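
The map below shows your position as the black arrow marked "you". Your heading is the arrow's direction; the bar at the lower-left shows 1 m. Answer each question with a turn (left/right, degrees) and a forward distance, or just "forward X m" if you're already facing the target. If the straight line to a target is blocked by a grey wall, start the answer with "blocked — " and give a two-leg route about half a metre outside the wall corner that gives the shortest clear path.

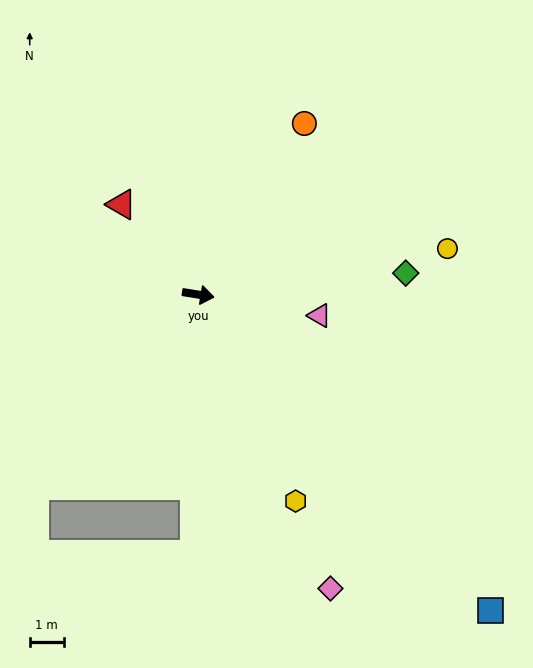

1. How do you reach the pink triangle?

forward 3.6 m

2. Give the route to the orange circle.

turn left 67°, forward 5.9 m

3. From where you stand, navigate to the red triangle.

turn left 140°, forward 3.5 m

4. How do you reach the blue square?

turn right 38°, forward 12.7 m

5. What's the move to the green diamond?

turn left 15°, forward 6.2 m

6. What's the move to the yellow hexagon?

turn right 56°, forward 6.7 m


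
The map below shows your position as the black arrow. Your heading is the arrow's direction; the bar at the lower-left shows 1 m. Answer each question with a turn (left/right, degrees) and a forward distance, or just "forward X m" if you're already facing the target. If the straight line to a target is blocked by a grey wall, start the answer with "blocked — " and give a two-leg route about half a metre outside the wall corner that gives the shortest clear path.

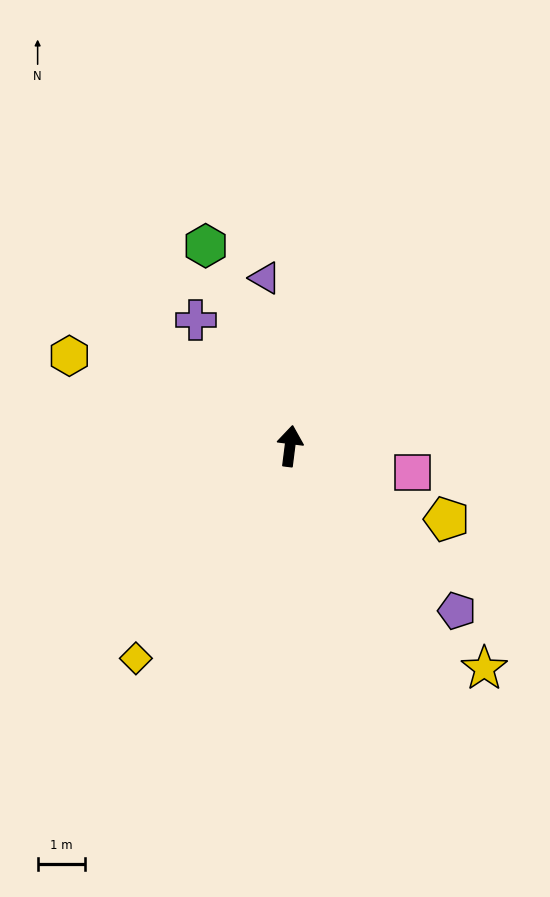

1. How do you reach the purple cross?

turn left 44°, forward 3.3 m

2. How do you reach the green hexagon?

turn left 30°, forward 4.6 m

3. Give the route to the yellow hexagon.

turn left 75°, forward 5.0 m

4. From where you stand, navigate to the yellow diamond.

turn left 151°, forward 5.5 m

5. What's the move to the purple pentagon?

turn right 127°, forward 5.0 m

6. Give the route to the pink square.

turn right 95°, forward 2.7 m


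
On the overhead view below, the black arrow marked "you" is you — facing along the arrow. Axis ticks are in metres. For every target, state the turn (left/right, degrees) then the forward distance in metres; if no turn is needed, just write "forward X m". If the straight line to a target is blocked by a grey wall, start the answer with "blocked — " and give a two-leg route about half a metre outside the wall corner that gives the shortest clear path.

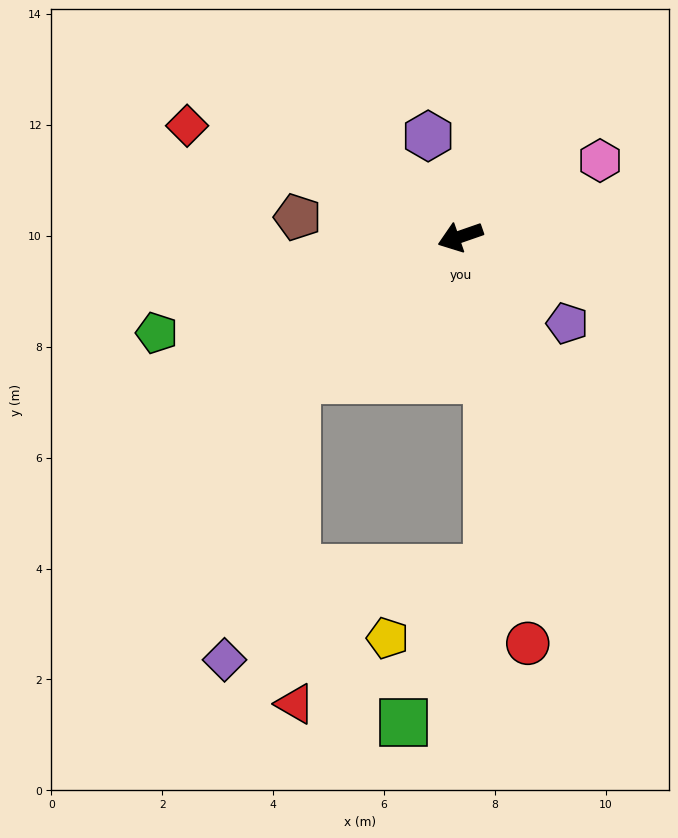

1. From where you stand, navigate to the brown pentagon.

turn right 26°, forward 3.0 m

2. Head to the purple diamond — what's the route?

blocked — turn left 22°, forward 3.9 m, then turn left 34°, forward 5.2 m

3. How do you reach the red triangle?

blocked — turn left 22°, forward 3.9 m, then turn left 48°, forward 5.8 m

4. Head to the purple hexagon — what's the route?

turn right 91°, forward 1.9 m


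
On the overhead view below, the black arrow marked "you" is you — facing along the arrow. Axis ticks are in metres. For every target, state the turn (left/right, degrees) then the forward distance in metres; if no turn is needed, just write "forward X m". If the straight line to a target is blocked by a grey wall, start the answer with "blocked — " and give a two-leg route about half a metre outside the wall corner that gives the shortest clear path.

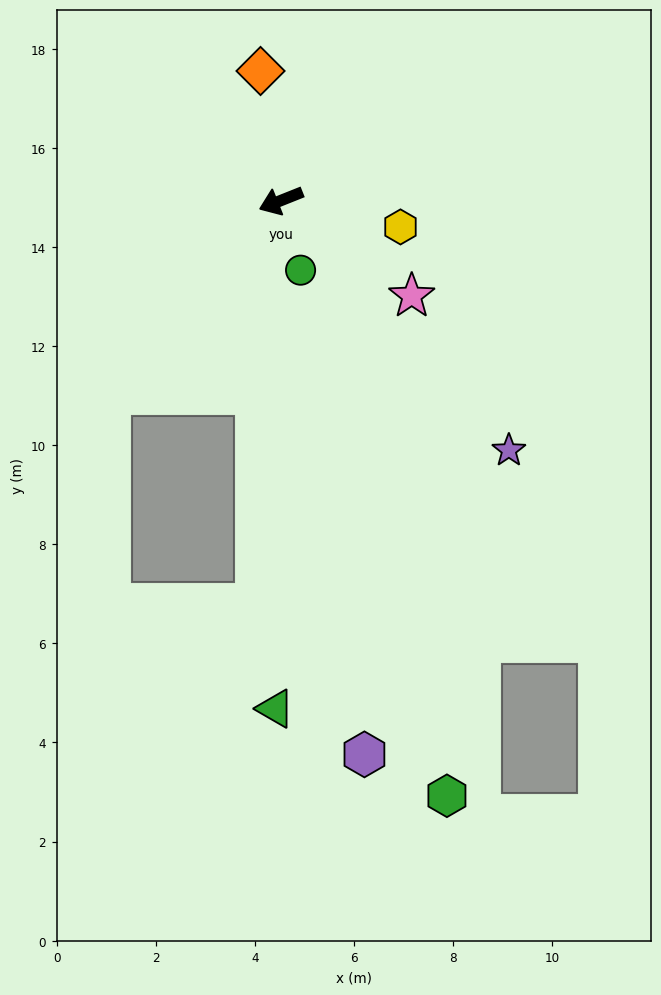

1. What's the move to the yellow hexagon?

turn left 146°, forward 2.5 m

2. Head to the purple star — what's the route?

turn left 111°, forward 6.8 m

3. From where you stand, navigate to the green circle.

turn left 84°, forward 1.5 m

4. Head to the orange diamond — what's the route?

turn right 103°, forward 2.6 m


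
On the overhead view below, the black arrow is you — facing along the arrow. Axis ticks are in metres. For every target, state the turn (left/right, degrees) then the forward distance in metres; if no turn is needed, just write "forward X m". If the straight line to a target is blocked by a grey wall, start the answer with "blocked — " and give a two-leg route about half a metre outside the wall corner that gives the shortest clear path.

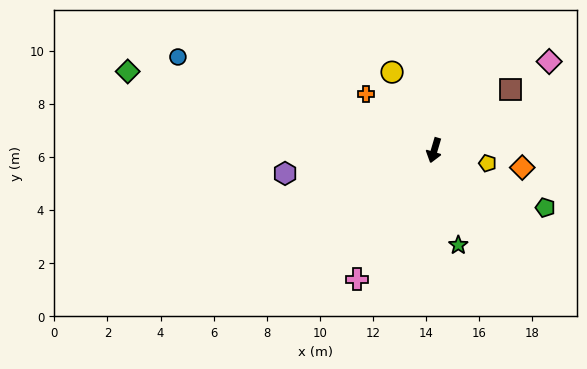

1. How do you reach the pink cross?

turn right 14°, forward 5.7 m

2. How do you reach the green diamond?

turn right 88°, forward 11.9 m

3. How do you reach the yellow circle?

turn right 135°, forward 3.3 m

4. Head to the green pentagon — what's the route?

turn left 79°, forward 4.7 m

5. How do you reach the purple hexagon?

turn right 65°, forward 5.7 m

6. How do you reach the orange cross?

turn right 113°, forward 3.3 m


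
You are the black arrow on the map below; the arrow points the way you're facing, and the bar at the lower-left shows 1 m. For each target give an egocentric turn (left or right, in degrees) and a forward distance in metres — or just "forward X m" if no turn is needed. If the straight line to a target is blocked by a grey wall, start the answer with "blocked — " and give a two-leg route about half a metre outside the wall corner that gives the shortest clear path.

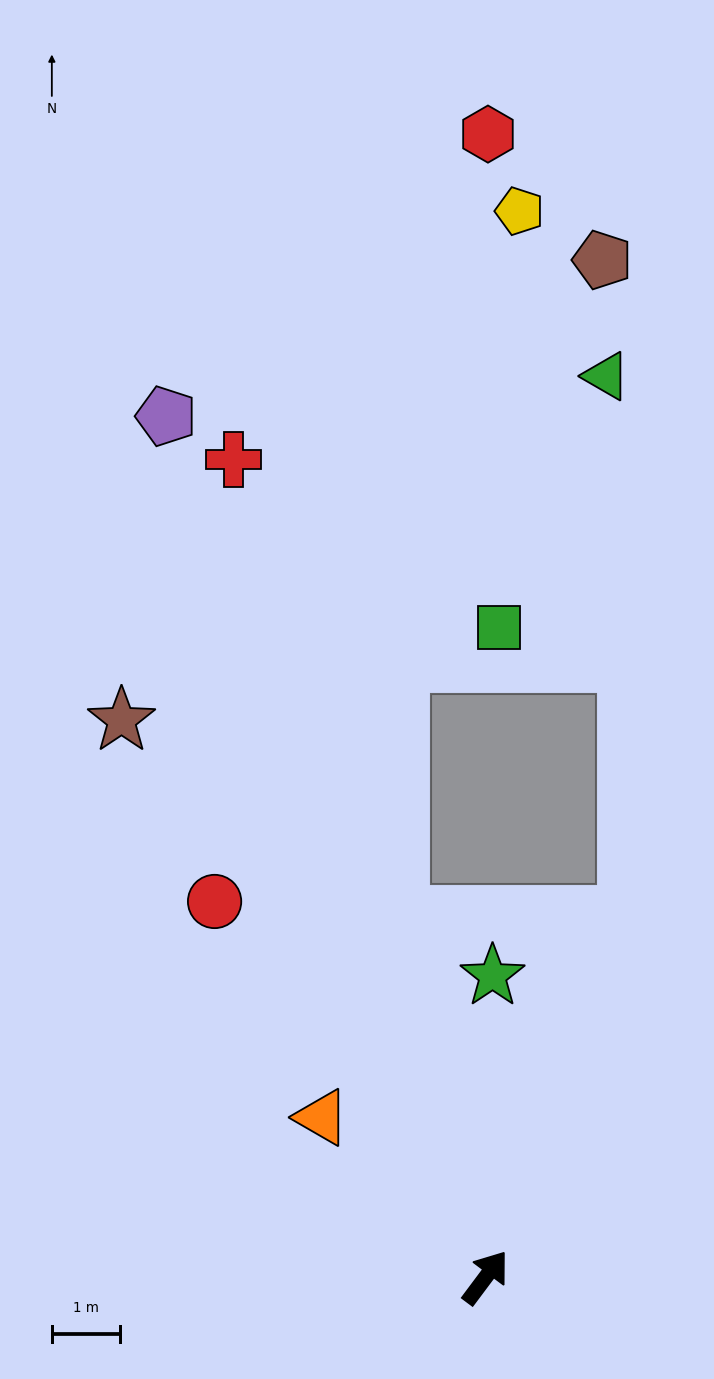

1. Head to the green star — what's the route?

turn left 35°, forward 4.4 m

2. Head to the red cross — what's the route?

turn left 54°, forward 12.5 m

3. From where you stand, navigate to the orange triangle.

turn left 83°, forward 3.3 m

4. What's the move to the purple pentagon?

turn left 57°, forward 13.4 m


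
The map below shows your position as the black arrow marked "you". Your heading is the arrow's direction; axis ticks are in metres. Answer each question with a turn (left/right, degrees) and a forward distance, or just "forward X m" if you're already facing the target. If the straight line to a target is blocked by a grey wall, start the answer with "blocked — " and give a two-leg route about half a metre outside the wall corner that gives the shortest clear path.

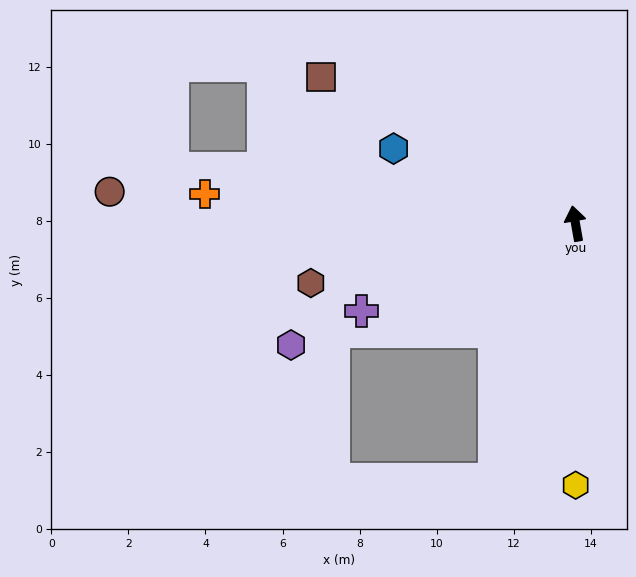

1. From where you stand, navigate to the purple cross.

turn left 102°, forward 6.0 m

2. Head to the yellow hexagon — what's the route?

turn left 170°, forward 6.8 m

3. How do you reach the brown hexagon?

turn left 93°, forward 7.0 m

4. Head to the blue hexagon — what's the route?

turn left 58°, forward 5.1 m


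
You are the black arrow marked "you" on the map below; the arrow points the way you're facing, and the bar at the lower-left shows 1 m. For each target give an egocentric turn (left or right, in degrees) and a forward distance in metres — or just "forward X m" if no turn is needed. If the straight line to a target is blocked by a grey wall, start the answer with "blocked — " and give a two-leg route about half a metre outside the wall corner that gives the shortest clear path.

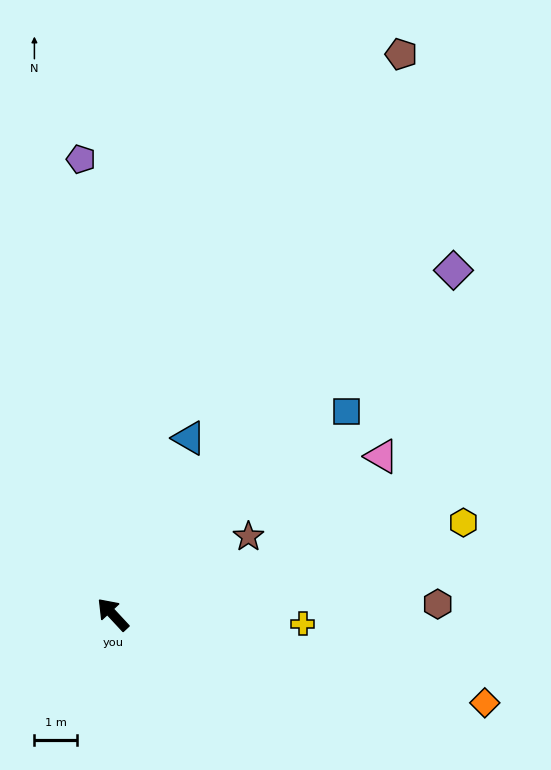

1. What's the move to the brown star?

turn right 103°, forward 3.7 m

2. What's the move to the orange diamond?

turn right 146°, forward 9.1 m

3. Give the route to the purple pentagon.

turn right 39°, forward 10.8 m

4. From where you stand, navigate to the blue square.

turn right 92°, forward 7.3 m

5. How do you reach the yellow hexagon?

turn right 118°, forward 8.6 m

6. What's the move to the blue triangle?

turn right 66°, forward 4.6 m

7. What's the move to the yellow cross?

turn right 136°, forward 4.5 m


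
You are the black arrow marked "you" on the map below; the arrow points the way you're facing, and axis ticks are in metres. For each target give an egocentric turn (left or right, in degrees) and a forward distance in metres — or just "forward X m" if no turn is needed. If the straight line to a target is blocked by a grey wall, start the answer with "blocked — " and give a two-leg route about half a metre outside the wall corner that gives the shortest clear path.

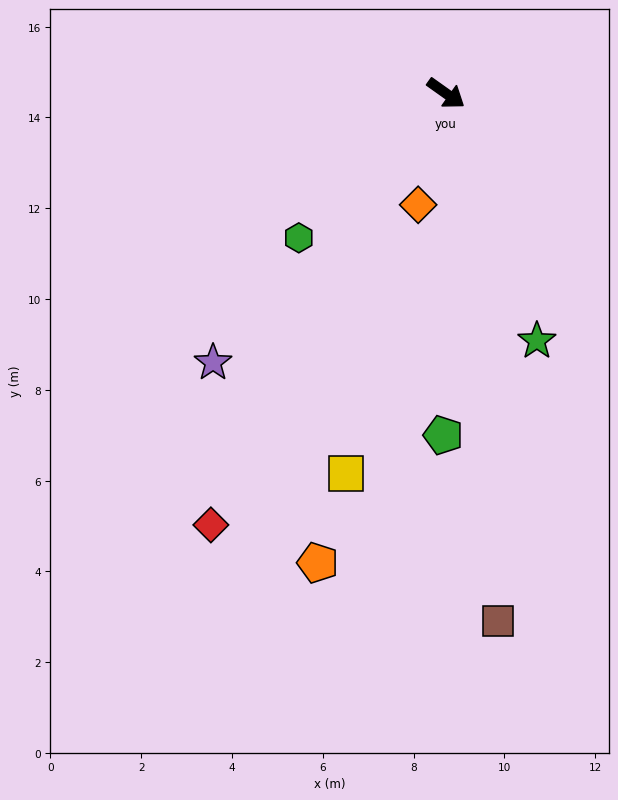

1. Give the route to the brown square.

turn right 49°, forward 11.7 m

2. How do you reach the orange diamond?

turn right 69°, forward 2.5 m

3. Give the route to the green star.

turn right 34°, forward 5.8 m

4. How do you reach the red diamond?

turn right 83°, forward 10.8 m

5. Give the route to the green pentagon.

turn right 55°, forward 7.5 m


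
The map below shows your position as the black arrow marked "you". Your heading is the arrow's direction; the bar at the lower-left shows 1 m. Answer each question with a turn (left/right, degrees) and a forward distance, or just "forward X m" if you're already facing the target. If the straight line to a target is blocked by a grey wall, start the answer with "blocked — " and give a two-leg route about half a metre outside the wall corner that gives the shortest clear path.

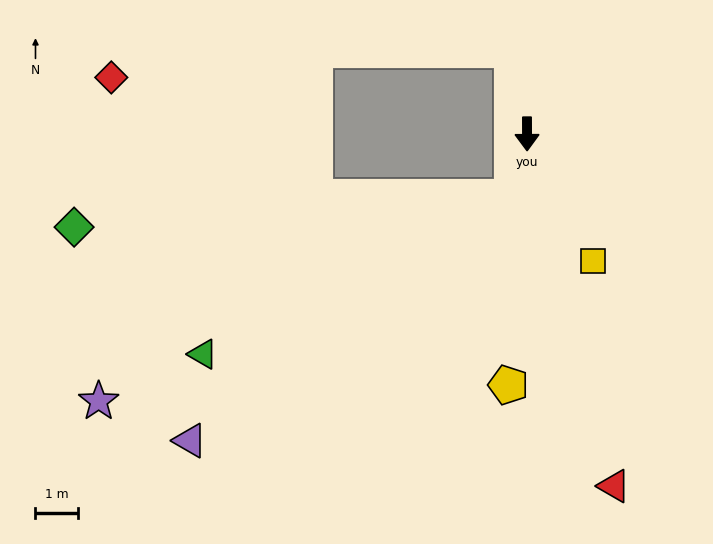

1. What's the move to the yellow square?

turn left 27°, forward 3.4 m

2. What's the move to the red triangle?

turn left 14°, forward 8.5 m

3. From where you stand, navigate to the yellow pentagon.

turn right 4°, forward 5.9 m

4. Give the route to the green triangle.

blocked — turn right 13°, forward 1.5 m, then turn right 50°, forward 8.1 m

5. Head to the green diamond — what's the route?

blocked — turn right 13°, forward 1.5 m, then turn right 73°, forward 10.3 m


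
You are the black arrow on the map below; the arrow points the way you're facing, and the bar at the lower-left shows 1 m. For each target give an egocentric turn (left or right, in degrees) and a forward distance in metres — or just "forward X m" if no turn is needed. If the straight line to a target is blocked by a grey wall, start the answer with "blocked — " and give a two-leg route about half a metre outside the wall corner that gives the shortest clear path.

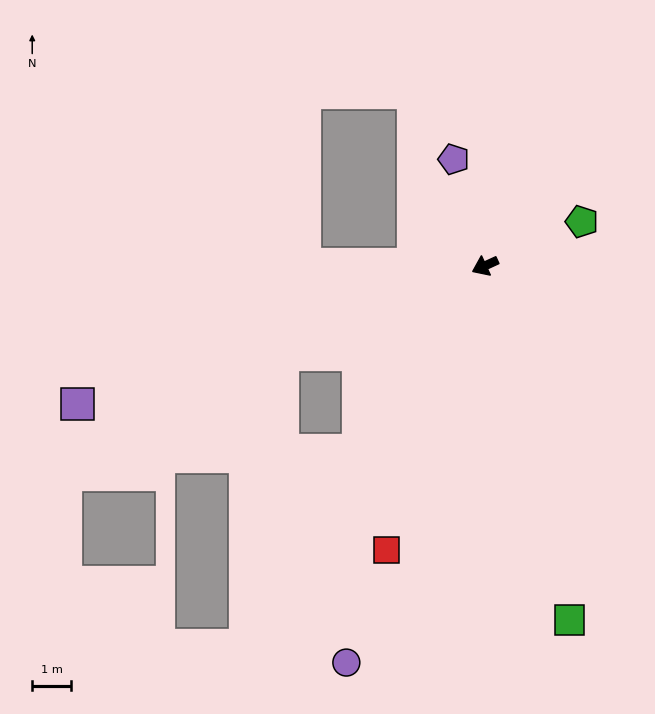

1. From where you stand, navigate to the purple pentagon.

turn right 98°, forward 2.9 m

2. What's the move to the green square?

turn left 79°, forward 9.4 m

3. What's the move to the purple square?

turn right 6°, forward 11.2 m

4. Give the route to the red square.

turn left 46°, forward 7.8 m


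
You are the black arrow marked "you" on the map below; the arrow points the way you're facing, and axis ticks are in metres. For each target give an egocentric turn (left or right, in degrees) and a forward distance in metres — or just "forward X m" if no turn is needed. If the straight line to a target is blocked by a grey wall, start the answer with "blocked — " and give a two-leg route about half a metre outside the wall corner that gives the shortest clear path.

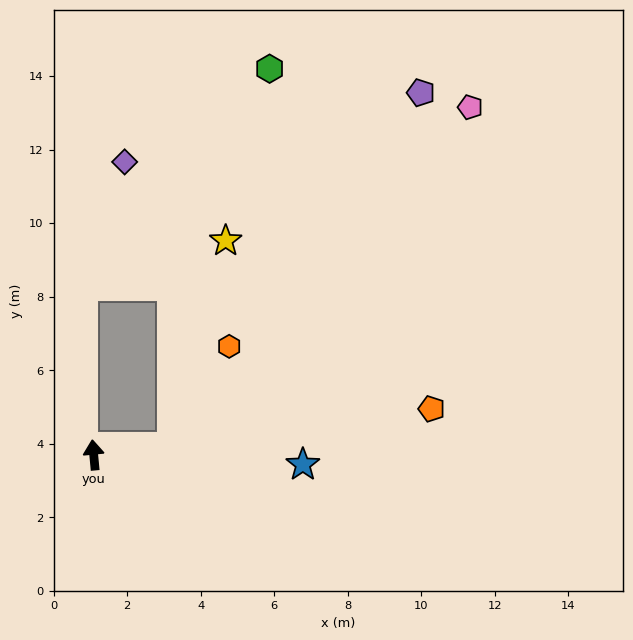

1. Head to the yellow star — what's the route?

blocked — turn right 90°, forward 2.1 m, then turn left 70°, forward 5.8 m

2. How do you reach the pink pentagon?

blocked — turn right 90°, forward 2.1 m, then turn left 43°, forward 12.3 m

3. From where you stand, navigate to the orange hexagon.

blocked — turn right 90°, forward 2.1 m, then turn left 55°, forward 3.2 m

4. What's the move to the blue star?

turn right 98°, forward 5.7 m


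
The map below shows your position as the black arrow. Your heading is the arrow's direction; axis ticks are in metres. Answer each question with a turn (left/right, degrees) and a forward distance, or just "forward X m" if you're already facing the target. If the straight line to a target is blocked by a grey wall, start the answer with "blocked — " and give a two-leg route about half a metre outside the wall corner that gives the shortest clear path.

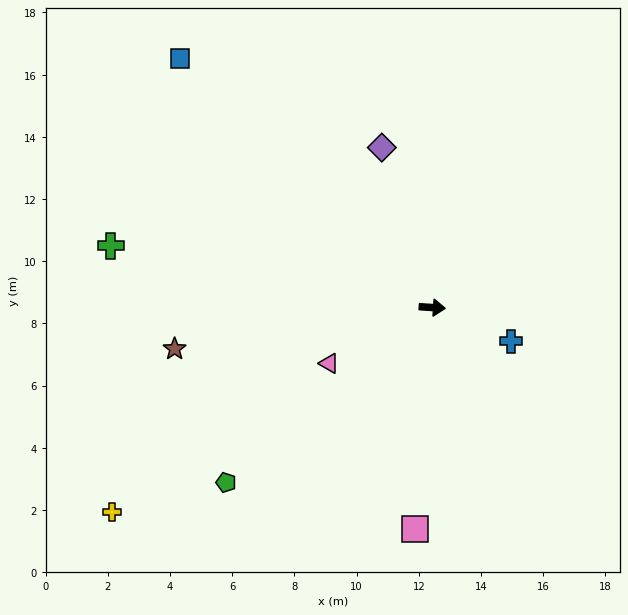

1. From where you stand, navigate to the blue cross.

turn right 20°, forward 2.8 m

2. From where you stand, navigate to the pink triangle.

turn right 148°, forward 3.8 m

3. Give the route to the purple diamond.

turn left 111°, forward 5.4 m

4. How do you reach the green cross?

turn left 173°, forward 10.5 m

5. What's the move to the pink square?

turn right 91°, forward 7.1 m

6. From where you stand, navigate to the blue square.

turn left 139°, forward 11.4 m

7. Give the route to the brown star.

turn right 167°, forward 8.4 m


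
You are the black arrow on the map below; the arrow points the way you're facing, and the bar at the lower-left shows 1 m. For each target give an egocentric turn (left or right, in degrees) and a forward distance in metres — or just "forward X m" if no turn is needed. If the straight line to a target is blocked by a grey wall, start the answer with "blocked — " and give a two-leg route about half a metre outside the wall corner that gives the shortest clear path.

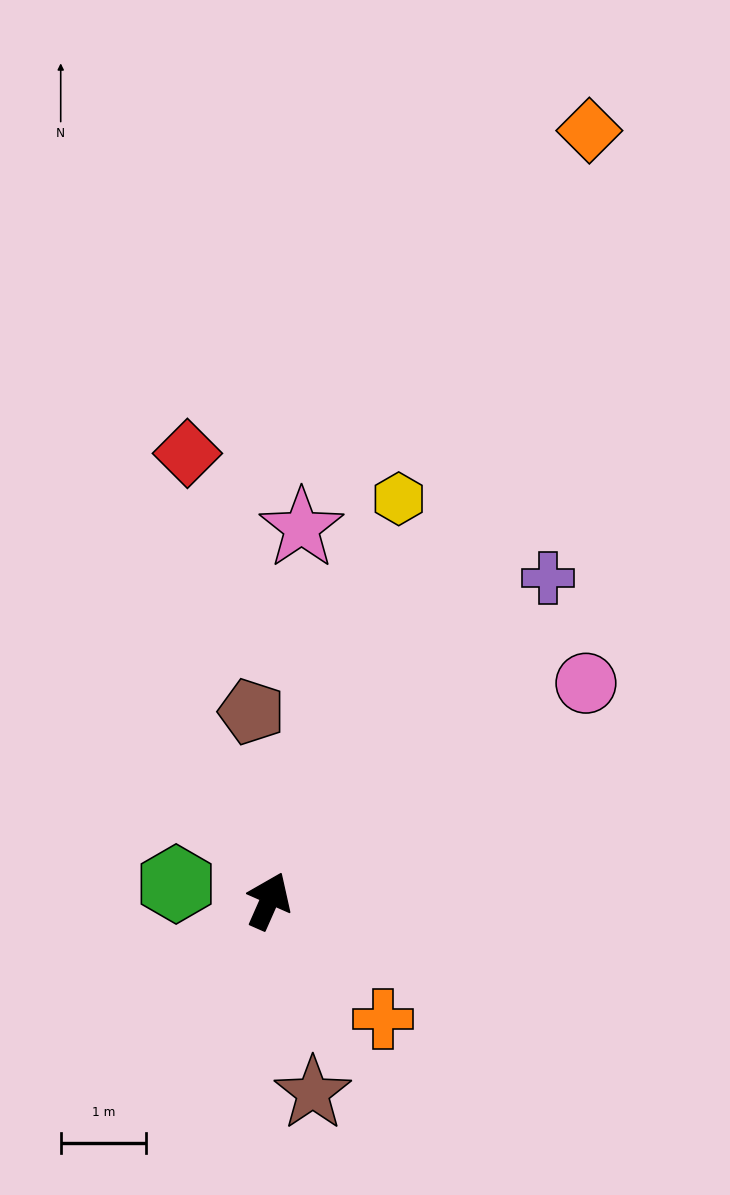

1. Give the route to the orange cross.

turn right 112°, forward 1.9 m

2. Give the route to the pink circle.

turn right 32°, forward 4.5 m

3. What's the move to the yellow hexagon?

turn left 6°, forward 5.0 m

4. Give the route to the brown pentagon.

turn left 29°, forward 2.2 m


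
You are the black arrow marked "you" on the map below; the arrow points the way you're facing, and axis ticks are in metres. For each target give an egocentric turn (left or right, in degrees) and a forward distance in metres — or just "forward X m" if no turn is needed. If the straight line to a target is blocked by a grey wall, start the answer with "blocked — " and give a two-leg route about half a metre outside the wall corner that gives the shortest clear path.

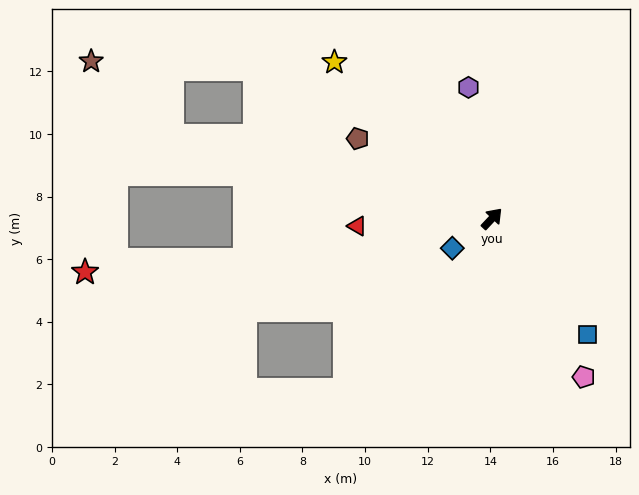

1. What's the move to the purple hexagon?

turn left 53°, forward 4.3 m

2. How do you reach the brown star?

blocked — turn left 119°, forward 10.6 m, then turn right 29°, forward 3.5 m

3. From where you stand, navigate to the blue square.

turn right 97°, forward 4.8 m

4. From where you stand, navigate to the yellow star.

turn left 88°, forward 7.1 m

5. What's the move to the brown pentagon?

turn left 102°, forward 5.0 m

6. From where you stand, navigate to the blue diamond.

turn left 170°, forward 1.6 m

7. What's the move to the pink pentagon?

turn right 107°, forward 5.8 m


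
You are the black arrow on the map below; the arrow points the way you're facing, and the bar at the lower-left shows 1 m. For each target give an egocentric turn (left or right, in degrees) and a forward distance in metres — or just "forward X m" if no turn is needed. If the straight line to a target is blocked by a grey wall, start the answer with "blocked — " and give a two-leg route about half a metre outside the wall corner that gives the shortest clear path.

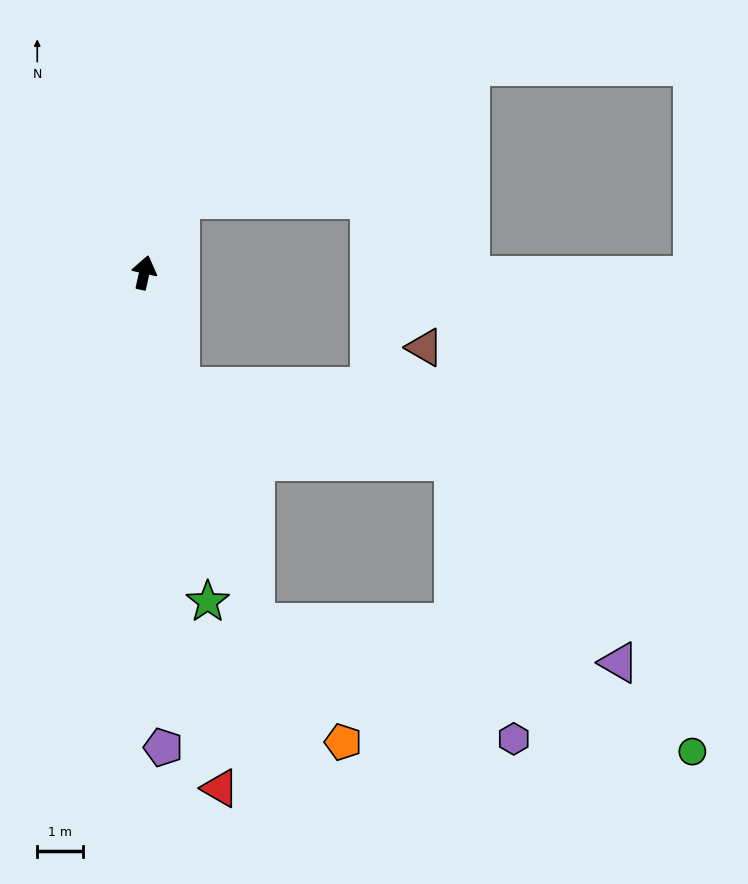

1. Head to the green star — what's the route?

turn right 157°, forward 7.4 m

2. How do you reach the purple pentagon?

turn right 165°, forward 10.5 m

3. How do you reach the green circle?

blocked — turn right 150°, forward 8.1 m, then turn left 56°, forward 10.0 m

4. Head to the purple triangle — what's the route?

blocked — turn right 150°, forward 8.1 m, then turn left 66°, forward 8.1 m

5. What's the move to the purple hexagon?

blocked — turn right 150°, forward 8.1 m, then turn left 48°, forward 6.2 m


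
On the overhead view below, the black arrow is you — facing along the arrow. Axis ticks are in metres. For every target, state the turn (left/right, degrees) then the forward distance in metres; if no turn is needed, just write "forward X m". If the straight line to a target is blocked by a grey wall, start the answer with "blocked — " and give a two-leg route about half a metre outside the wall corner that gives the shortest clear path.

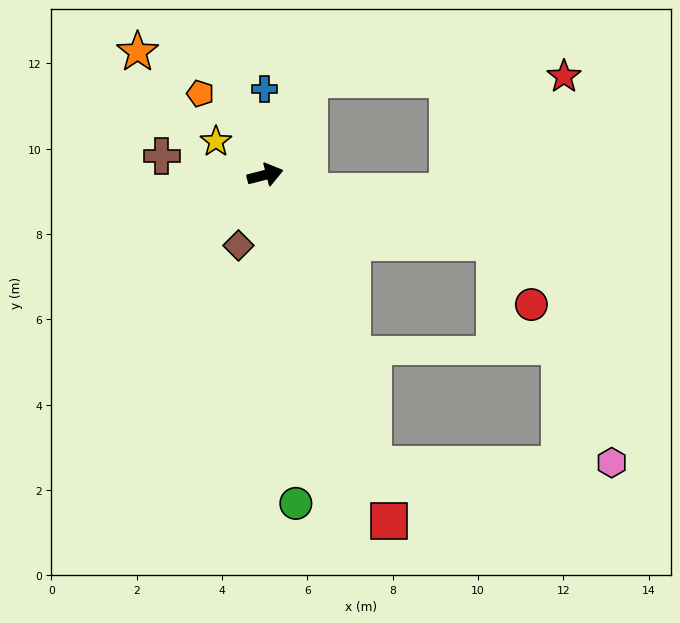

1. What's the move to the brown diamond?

turn right 125°, forward 1.8 m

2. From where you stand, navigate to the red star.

blocked — turn left 50°, forward 2.5 m, then turn right 64°, forward 6.0 m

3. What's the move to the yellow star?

turn left 131°, forward 1.4 m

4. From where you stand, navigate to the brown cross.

turn left 155°, forward 2.5 m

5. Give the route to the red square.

turn right 85°, forward 8.6 m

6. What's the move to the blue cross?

turn left 76°, forward 2.0 m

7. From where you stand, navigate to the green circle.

turn right 99°, forward 7.7 m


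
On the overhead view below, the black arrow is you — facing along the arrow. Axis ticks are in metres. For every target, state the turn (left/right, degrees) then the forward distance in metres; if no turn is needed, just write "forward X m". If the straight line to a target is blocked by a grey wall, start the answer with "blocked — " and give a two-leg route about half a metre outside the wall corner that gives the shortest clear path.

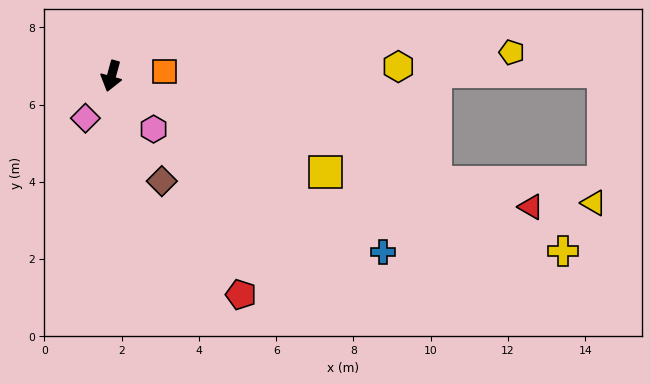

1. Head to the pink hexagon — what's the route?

turn left 54°, forward 1.8 m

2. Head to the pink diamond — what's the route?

turn right 16°, forward 1.3 m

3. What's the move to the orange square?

turn left 110°, forward 1.4 m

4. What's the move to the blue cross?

turn left 72°, forward 8.4 m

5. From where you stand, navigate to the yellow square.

turn left 81°, forward 6.1 m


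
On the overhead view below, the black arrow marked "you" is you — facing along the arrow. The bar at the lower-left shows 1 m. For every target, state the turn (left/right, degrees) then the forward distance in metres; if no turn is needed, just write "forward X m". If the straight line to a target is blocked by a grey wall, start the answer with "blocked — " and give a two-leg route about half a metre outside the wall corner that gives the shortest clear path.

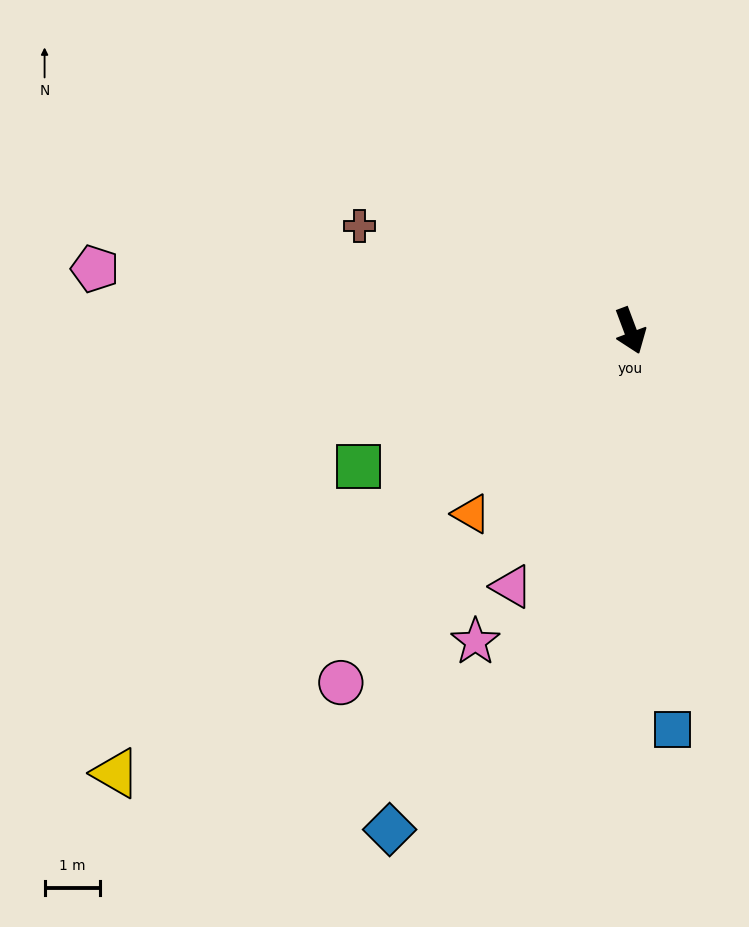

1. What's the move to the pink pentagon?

turn right 117°, forward 9.6 m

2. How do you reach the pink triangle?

turn right 45°, forward 5.0 m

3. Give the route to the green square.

turn right 84°, forward 5.4 m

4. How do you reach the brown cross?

turn right 132°, forward 5.2 m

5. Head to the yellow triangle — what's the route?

turn right 70°, forward 12.1 m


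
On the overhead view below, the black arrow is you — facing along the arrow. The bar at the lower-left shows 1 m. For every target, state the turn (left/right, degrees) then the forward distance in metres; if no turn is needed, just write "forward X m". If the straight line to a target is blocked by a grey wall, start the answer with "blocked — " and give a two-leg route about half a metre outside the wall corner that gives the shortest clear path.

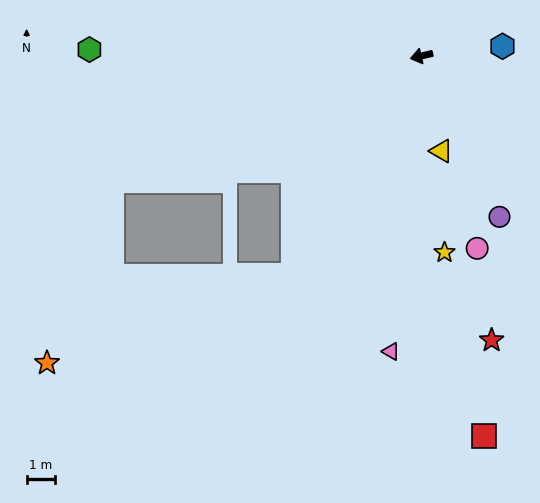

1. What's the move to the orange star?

blocked — turn left 9°, forward 11.8 m, then turn left 48°, forward 6.8 m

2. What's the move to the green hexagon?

turn right 14°, forward 11.7 m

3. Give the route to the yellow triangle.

turn left 89°, forward 3.4 m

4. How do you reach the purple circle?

turn left 103°, forward 6.3 m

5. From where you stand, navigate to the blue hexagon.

turn left 174°, forward 2.9 m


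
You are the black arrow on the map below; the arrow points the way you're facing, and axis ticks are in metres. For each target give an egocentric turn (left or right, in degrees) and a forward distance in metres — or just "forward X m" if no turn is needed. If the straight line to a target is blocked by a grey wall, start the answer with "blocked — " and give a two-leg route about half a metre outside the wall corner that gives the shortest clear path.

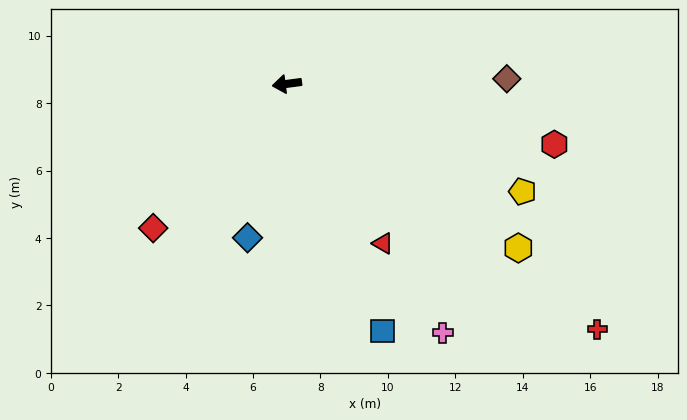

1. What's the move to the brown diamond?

turn left 174°, forward 6.5 m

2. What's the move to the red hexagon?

turn left 160°, forward 8.1 m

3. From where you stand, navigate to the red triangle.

turn left 114°, forward 5.5 m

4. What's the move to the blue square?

turn left 104°, forward 7.9 m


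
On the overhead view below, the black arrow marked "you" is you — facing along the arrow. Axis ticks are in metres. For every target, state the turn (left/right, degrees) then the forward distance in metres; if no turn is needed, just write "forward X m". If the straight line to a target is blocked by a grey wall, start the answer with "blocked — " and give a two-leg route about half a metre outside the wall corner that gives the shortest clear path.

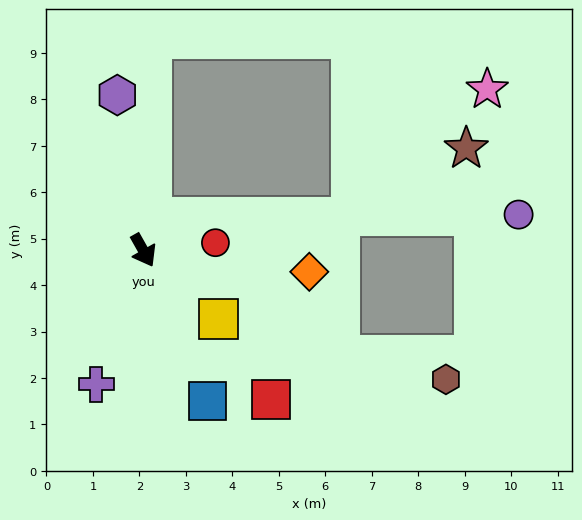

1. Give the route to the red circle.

turn left 67°, forward 1.6 m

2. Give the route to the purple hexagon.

turn left 160°, forward 3.4 m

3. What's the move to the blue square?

turn right 6°, forward 3.5 m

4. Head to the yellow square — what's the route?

turn left 18°, forward 2.2 m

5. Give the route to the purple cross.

turn right 49°, forward 3.1 m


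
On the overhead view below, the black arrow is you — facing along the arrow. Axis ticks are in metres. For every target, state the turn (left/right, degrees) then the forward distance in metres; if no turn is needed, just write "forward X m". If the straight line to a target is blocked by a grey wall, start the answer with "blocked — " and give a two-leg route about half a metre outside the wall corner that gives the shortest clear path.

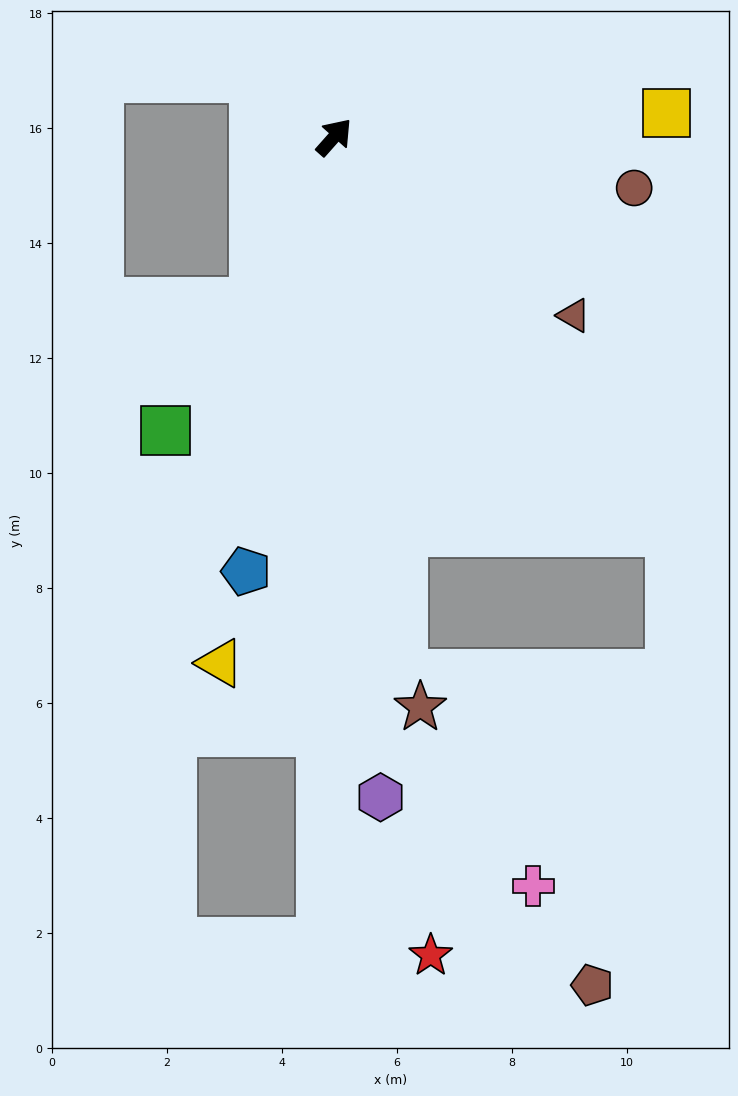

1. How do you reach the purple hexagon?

turn right 134°, forward 11.5 m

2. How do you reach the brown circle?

turn right 58°, forward 5.3 m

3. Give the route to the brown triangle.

turn right 85°, forward 5.2 m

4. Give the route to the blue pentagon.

turn right 150°, forward 7.7 m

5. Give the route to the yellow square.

turn right 44°, forward 5.8 m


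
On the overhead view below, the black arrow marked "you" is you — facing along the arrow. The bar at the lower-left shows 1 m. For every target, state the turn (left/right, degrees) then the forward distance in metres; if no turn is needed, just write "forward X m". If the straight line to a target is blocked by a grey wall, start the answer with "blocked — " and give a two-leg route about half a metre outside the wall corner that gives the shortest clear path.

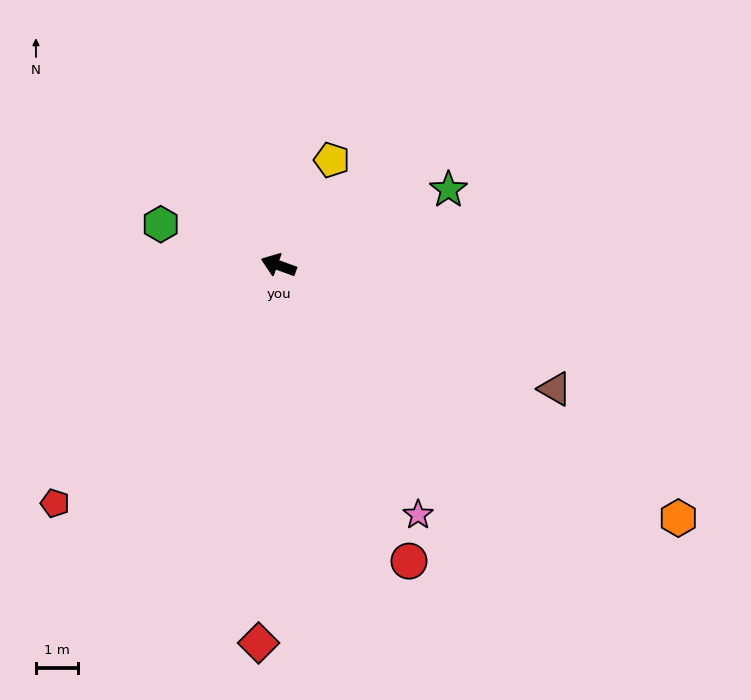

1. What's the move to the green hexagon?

forward 3.0 m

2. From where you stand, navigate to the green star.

turn right 136°, forward 4.4 m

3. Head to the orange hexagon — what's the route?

turn left 168°, forward 11.2 m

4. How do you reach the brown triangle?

turn left 176°, forward 7.2 m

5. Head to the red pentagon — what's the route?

turn left 67°, forward 7.8 m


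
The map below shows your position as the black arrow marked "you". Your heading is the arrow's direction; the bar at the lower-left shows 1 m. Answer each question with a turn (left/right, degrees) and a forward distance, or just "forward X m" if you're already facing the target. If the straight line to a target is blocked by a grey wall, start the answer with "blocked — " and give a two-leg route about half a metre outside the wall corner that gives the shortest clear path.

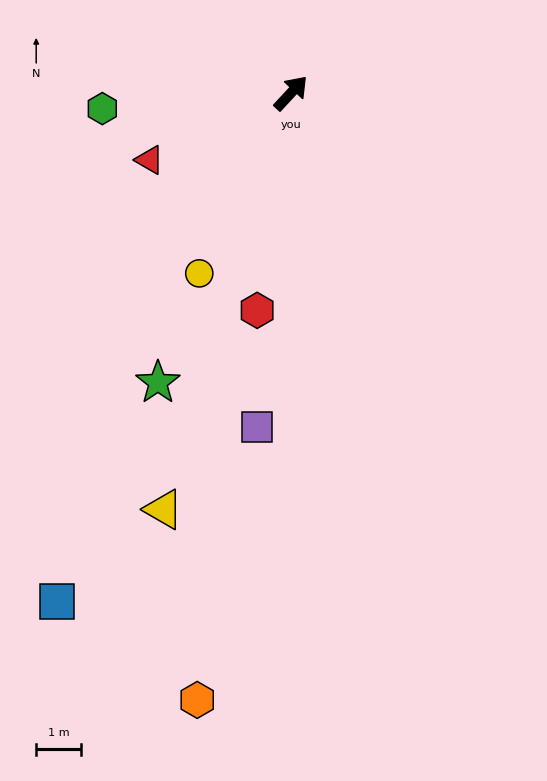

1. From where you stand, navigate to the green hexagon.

turn left 138°, forward 4.2 m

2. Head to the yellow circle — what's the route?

turn right 164°, forward 4.5 m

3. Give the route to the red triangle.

turn left 158°, forward 3.5 m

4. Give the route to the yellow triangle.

turn right 154°, forward 9.6 m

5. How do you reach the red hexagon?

turn right 146°, forward 4.9 m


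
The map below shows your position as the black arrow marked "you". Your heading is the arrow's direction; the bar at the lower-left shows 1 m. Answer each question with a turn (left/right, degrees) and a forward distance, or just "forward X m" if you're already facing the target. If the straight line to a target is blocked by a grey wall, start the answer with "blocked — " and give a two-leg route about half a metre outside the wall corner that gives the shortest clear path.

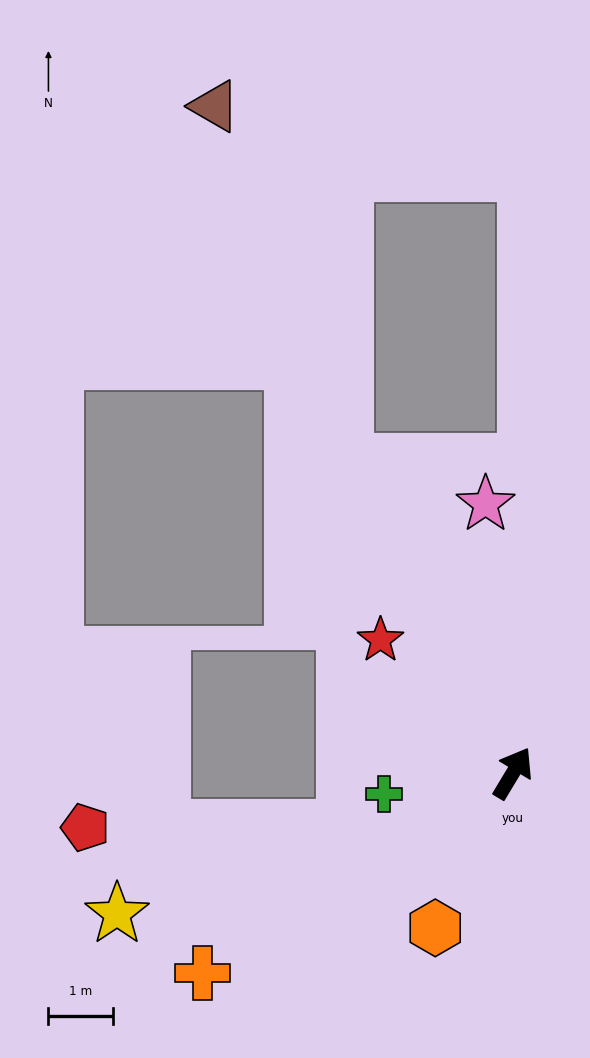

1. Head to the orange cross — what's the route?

turn left 154°, forward 5.7 m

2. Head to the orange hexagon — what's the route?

turn right 176°, forward 2.7 m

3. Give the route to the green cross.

turn left 130°, forward 2.0 m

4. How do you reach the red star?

turn left 76°, forward 2.9 m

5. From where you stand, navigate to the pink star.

turn left 37°, forward 4.2 m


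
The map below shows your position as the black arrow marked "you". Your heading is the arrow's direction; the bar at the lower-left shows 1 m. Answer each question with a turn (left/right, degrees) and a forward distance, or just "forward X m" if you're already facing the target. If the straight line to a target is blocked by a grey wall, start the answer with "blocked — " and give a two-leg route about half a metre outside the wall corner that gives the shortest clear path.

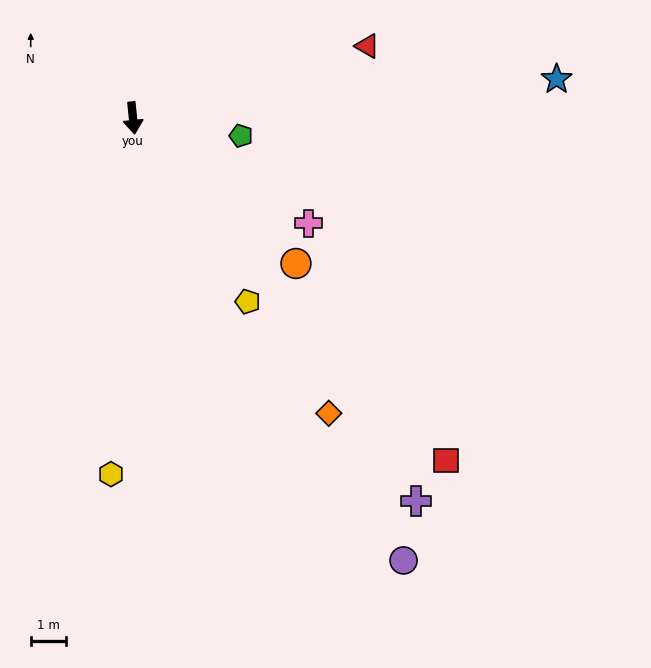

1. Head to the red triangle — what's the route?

turn left 101°, forward 6.9 m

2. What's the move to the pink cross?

turn left 53°, forward 5.8 m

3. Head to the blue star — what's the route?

turn left 89°, forward 12.0 m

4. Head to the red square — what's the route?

turn left 37°, forward 13.1 m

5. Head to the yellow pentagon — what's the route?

turn left 26°, forward 6.1 m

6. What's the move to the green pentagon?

turn left 75°, forward 3.1 m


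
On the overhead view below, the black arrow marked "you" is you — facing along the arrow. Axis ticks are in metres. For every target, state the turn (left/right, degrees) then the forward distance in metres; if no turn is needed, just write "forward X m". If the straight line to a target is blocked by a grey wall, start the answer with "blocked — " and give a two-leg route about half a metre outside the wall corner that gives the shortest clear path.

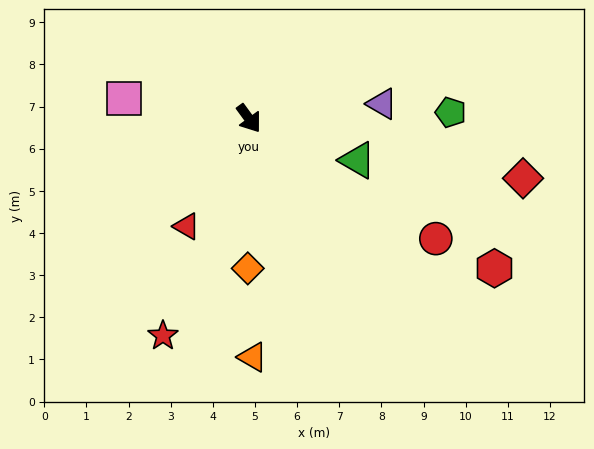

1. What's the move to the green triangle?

turn left 33°, forward 2.8 m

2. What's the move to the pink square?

turn right 135°, forward 3.0 m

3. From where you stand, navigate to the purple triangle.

turn left 60°, forward 3.2 m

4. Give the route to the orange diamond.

turn right 37°, forward 3.6 m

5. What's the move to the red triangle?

turn right 66°, forward 3.0 m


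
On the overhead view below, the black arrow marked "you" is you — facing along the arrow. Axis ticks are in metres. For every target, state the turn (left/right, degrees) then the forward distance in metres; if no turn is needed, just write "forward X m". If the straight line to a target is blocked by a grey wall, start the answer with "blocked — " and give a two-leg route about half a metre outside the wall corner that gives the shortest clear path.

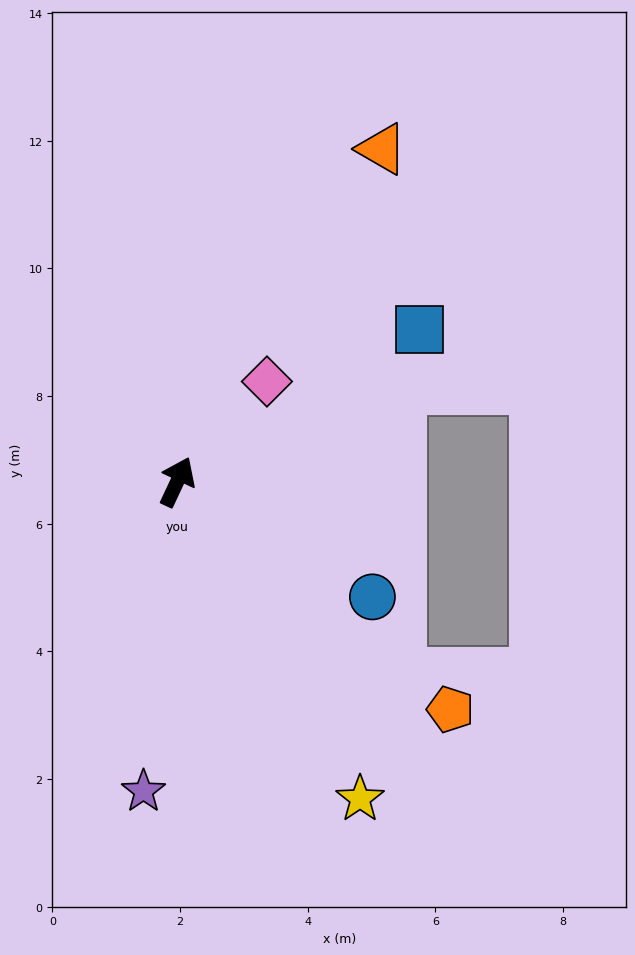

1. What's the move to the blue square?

turn right 33°, forward 4.5 m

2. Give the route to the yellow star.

turn right 125°, forward 5.7 m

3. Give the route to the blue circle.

turn right 95°, forward 3.6 m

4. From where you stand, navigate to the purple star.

turn right 161°, forward 4.9 m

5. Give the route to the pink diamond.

turn right 17°, forward 2.1 m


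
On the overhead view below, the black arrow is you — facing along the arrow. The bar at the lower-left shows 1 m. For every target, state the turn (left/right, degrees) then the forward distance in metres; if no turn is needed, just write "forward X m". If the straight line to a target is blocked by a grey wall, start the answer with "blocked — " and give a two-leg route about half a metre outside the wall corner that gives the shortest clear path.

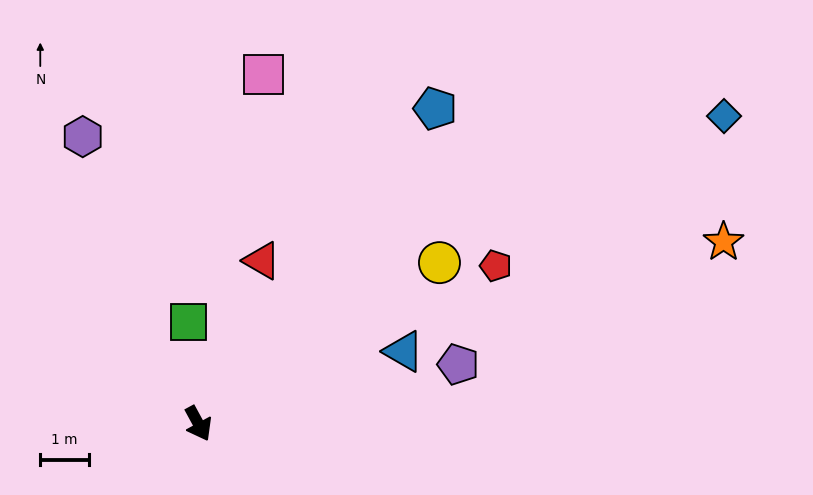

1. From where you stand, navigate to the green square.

turn left 157°, forward 2.1 m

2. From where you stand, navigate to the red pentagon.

turn left 89°, forward 6.9 m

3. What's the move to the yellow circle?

turn left 95°, forward 5.9 m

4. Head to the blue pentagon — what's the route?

turn left 115°, forward 8.1 m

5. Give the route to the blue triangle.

turn left 81°, forward 4.5 m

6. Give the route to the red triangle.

turn left 130°, forward 3.6 m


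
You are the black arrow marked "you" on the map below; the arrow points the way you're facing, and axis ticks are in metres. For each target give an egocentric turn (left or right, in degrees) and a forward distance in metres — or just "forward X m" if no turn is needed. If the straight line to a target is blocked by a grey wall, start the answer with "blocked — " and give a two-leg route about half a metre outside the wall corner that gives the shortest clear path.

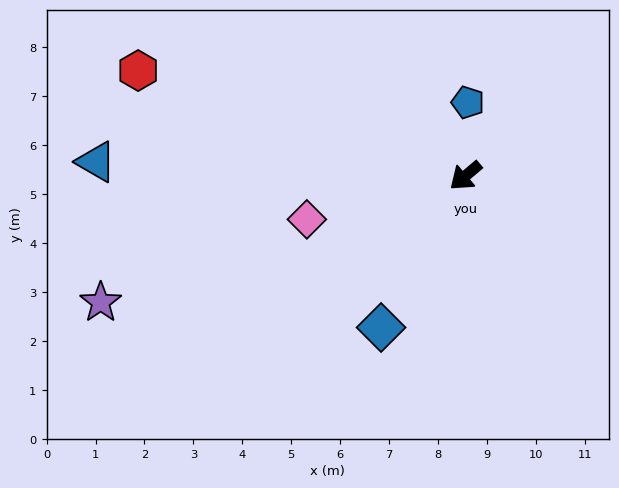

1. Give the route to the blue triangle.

turn right 42°, forward 7.6 m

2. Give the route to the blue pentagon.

turn right 132°, forward 1.5 m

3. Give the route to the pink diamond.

turn right 25°, forward 3.4 m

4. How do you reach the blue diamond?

turn left 21°, forward 3.5 m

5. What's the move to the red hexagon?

turn right 58°, forward 7.0 m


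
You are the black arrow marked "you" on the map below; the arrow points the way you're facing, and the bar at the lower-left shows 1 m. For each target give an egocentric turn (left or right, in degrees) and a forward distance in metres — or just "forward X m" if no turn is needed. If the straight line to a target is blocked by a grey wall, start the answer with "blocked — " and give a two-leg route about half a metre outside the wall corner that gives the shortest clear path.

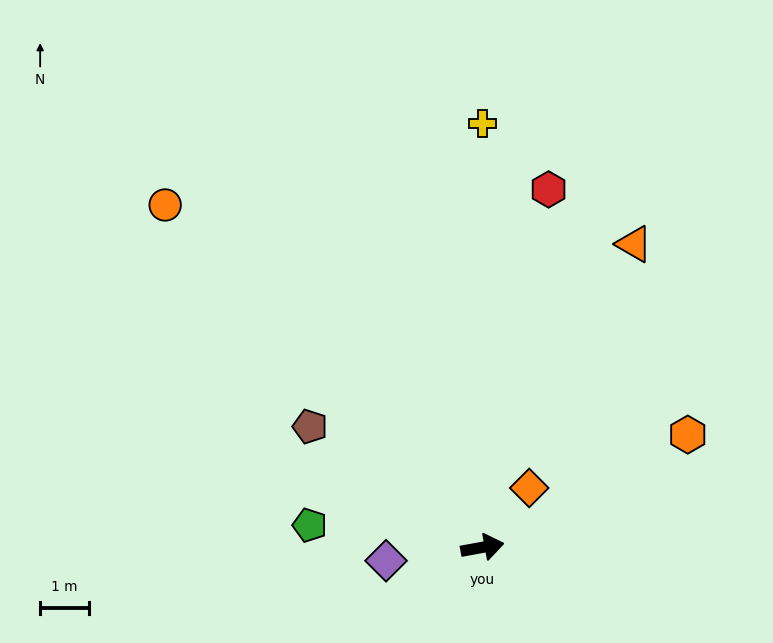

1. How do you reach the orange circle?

turn left 122°, forward 9.6 m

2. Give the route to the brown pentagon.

turn left 135°, forward 4.3 m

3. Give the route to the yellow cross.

turn left 80°, forward 8.7 m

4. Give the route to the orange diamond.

turn left 41°, forward 1.6 m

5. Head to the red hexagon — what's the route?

turn left 69°, forward 7.5 m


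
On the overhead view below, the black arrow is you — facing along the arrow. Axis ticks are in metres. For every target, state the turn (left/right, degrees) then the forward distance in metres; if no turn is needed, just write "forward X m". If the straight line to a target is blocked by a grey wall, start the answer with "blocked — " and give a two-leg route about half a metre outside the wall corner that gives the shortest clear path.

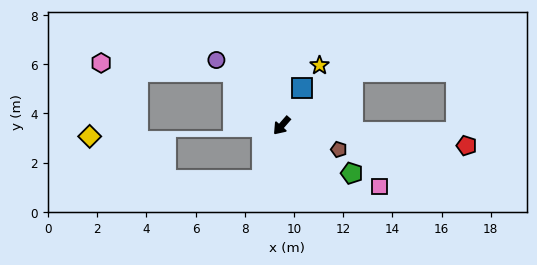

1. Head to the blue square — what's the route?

turn right 167°, forward 1.7 m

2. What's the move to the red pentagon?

turn left 125°, forward 7.6 m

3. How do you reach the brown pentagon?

turn left 109°, forward 2.5 m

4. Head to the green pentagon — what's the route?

turn left 97°, forward 3.4 m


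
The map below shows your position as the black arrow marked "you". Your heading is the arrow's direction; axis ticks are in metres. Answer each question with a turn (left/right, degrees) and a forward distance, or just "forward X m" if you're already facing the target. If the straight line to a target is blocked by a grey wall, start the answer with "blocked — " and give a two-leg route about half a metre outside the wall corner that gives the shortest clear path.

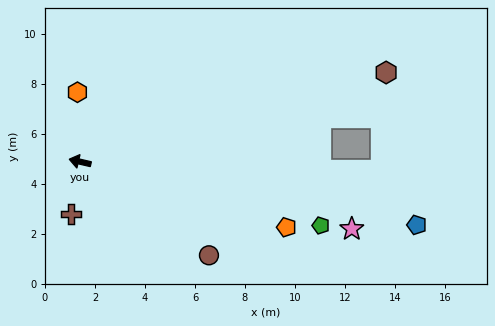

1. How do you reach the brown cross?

turn left 93°, forward 2.1 m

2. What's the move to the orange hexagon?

turn right 75°, forward 2.8 m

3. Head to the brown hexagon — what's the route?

turn right 151°, forward 12.8 m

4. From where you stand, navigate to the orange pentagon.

turn left 175°, forward 8.7 m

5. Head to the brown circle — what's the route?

turn left 157°, forward 6.4 m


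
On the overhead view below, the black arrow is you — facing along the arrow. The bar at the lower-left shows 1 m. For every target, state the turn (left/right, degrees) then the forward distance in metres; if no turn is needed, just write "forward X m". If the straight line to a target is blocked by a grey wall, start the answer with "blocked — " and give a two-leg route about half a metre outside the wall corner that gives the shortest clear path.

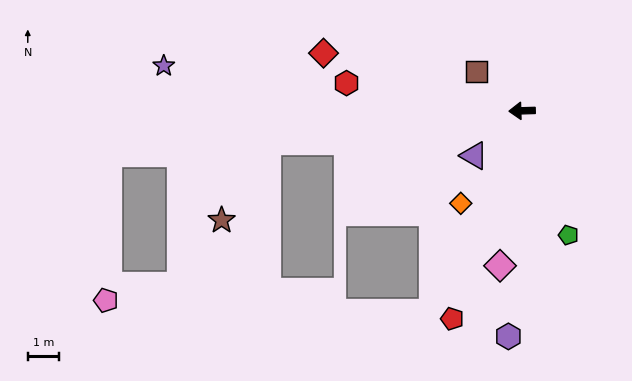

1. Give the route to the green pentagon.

turn left 109°, forward 4.2 m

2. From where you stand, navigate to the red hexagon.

turn right 11°, forward 5.6 m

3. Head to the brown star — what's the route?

blocked — turn left 5°, forward 8.1 m, then turn left 53°, forward 2.9 m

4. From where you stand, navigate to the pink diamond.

turn left 80°, forward 5.0 m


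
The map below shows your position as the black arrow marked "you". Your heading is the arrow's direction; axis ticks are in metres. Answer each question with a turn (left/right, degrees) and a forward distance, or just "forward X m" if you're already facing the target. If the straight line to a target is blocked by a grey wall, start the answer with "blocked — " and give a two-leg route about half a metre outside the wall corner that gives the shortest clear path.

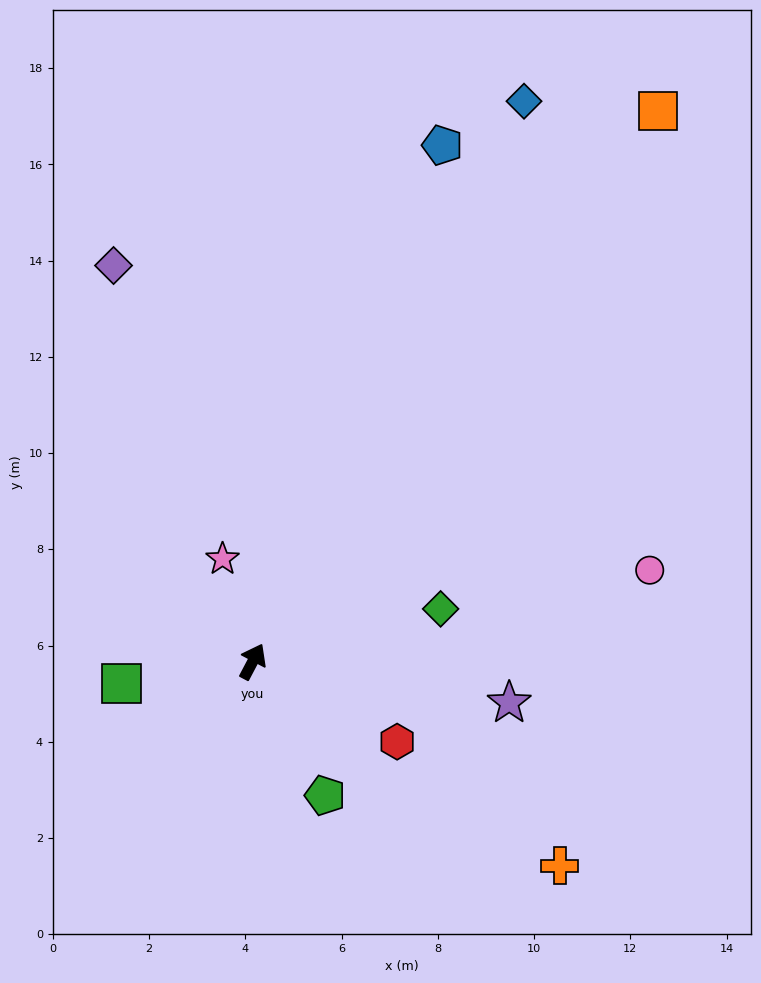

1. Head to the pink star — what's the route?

turn left 44°, forward 2.2 m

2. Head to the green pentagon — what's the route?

turn right 124°, forward 3.2 m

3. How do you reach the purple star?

turn right 71°, forward 5.4 m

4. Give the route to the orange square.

turn right 9°, forward 14.2 m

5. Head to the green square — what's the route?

turn left 127°, forward 2.8 m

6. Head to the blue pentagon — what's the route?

turn left 8°, forward 11.4 m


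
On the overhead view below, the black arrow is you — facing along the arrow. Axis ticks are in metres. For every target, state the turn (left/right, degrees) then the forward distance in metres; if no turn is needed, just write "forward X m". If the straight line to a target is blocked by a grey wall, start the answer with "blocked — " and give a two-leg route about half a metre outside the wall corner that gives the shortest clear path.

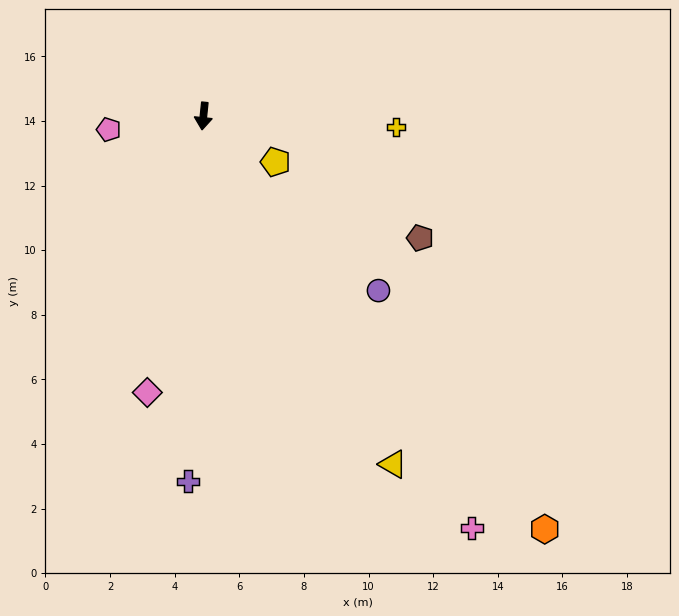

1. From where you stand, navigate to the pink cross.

turn left 39°, forward 15.2 m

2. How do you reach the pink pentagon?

turn right 76°, forward 3.0 m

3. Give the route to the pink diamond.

turn right 6°, forward 8.7 m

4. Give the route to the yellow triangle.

turn left 34°, forward 12.3 m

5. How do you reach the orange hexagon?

turn left 45°, forward 16.6 m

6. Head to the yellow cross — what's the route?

turn left 93°, forward 6.0 m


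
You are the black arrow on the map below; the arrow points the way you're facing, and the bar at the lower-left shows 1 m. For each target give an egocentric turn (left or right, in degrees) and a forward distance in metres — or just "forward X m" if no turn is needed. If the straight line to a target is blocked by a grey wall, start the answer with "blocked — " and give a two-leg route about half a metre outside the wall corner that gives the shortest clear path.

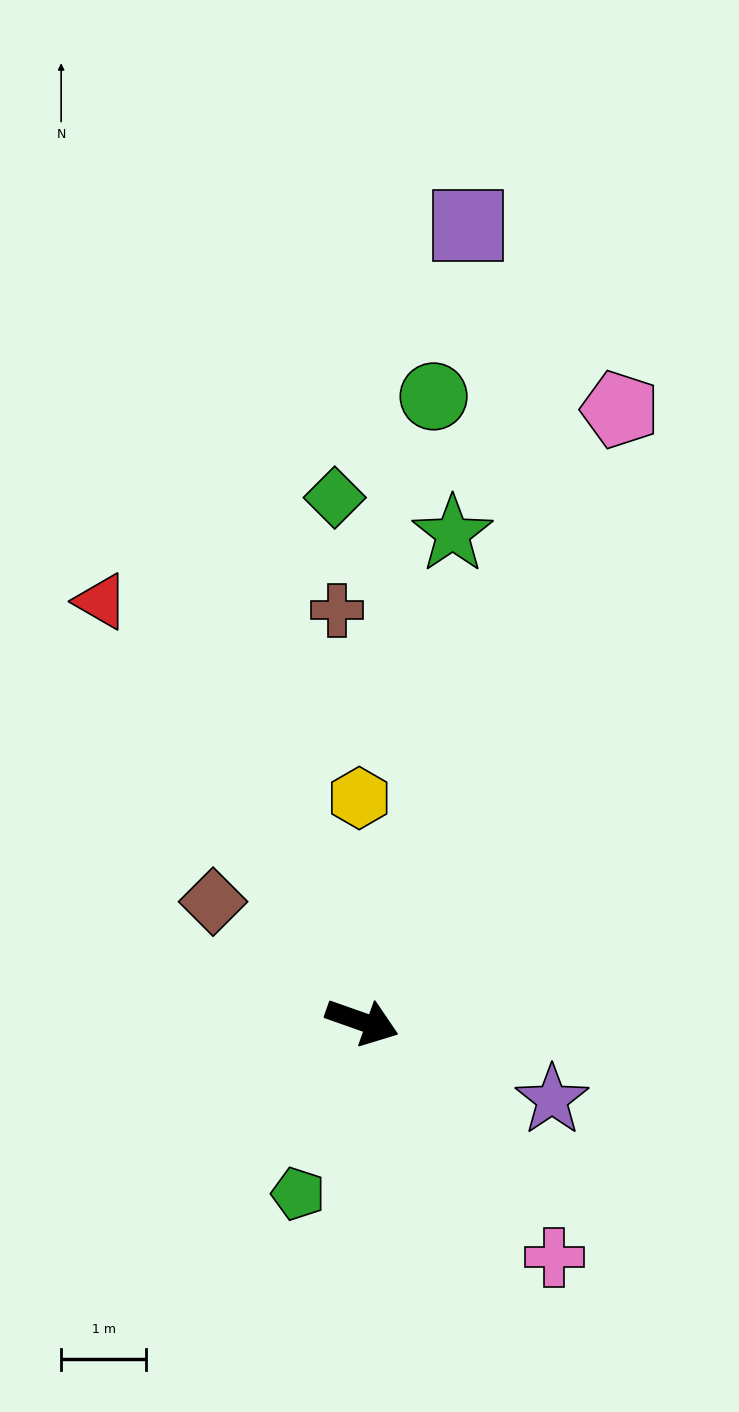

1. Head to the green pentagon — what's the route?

turn right 91°, forward 2.2 m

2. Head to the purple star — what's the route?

turn right 3°, forward 2.4 m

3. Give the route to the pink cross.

turn right 31°, forward 3.6 m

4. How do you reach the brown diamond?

turn left 161°, forward 2.2 m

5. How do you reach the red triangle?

turn left 141°, forward 5.8 m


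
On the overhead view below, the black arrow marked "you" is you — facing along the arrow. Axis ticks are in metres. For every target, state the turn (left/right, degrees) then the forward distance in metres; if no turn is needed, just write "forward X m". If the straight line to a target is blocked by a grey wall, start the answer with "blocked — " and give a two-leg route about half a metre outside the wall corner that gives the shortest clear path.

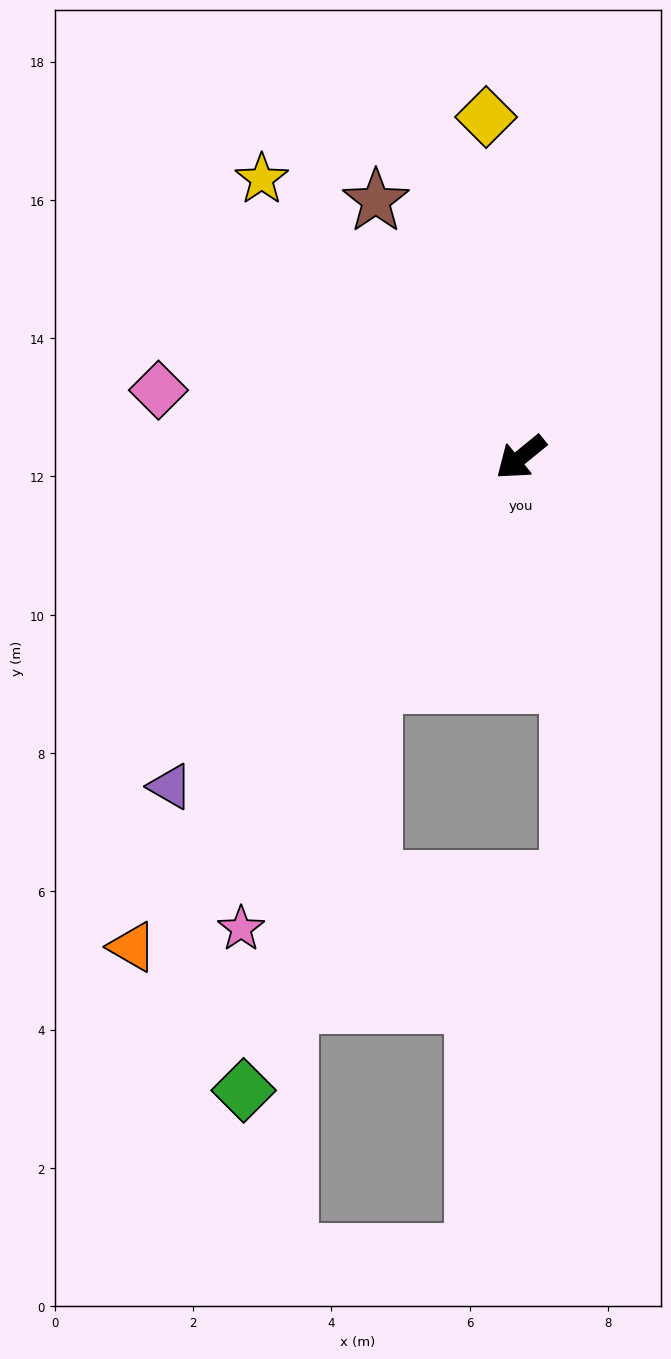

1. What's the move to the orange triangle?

turn left 12°, forward 9.0 m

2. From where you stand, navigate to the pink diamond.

turn right 50°, forward 5.3 m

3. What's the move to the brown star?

turn right 100°, forward 4.3 m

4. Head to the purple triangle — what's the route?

turn left 4°, forward 7.0 m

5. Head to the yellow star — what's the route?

turn right 86°, forward 5.5 m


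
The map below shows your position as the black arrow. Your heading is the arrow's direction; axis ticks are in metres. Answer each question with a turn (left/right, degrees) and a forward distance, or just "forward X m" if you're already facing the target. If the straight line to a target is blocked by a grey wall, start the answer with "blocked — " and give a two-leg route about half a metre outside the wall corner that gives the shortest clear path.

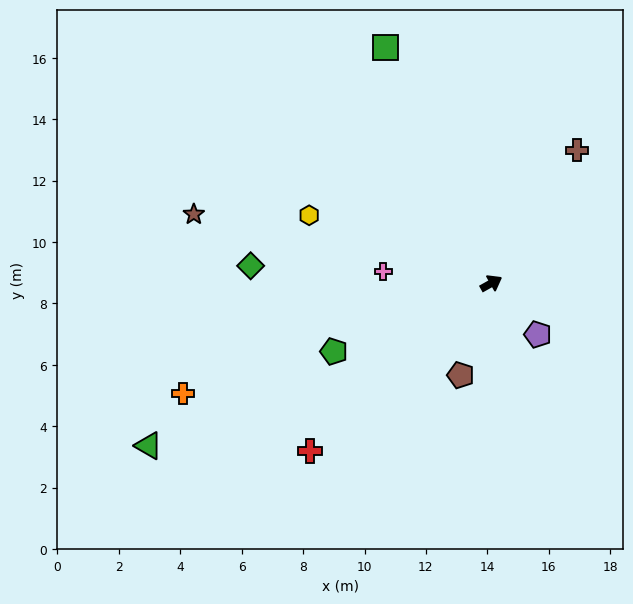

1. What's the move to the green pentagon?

turn left 174°, forward 5.6 m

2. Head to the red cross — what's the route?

turn right 166°, forward 8.0 m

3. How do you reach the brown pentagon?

turn right 138°, forward 3.2 m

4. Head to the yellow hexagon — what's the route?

turn left 130°, forward 6.3 m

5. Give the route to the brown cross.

turn left 28°, forward 5.1 m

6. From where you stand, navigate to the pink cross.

turn left 145°, forward 3.5 m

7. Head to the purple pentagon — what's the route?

turn right 77°, forward 2.3 m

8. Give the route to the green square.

turn left 85°, forward 8.4 m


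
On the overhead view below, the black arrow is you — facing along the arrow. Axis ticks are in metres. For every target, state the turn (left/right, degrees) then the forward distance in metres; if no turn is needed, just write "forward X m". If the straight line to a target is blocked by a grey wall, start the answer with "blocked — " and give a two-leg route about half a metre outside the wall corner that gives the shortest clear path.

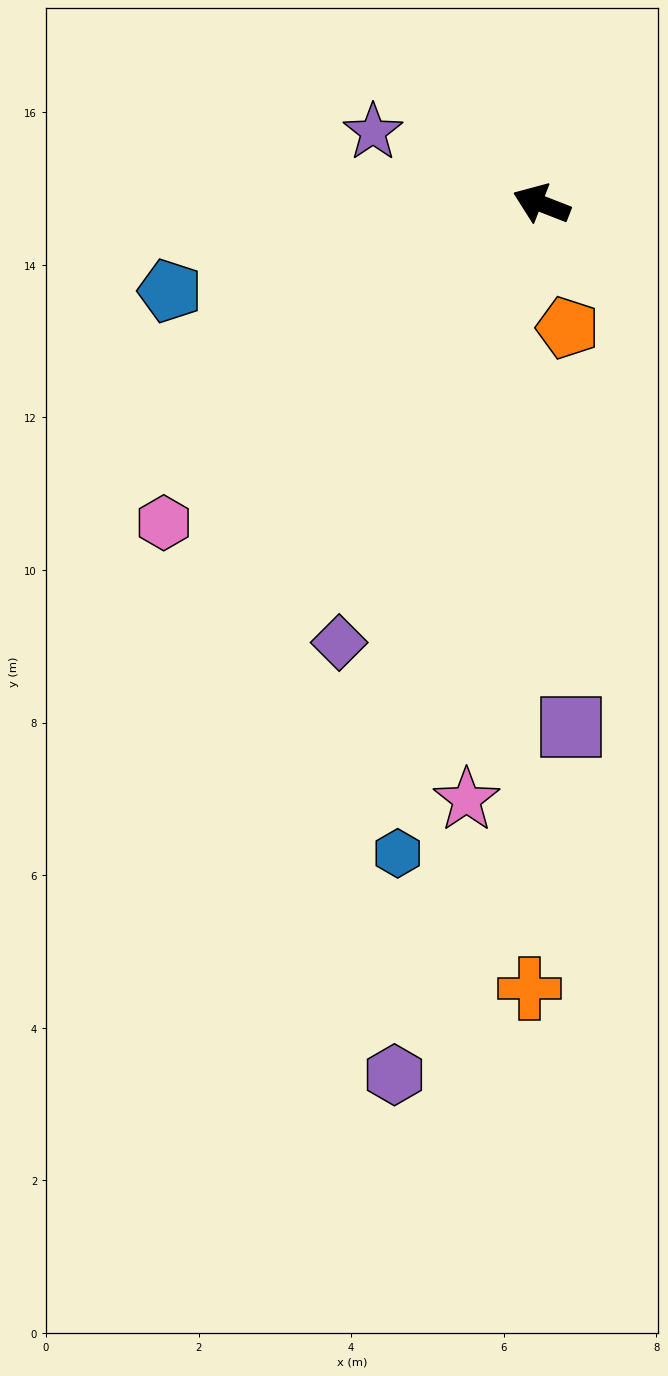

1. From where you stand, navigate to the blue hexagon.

turn left 99°, forward 8.7 m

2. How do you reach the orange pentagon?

turn left 123°, forward 1.7 m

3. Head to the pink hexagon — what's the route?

turn left 62°, forward 6.5 m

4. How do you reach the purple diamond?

turn left 87°, forward 6.3 m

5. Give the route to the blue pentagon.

turn left 35°, forward 5.0 m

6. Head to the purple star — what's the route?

forward 2.4 m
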